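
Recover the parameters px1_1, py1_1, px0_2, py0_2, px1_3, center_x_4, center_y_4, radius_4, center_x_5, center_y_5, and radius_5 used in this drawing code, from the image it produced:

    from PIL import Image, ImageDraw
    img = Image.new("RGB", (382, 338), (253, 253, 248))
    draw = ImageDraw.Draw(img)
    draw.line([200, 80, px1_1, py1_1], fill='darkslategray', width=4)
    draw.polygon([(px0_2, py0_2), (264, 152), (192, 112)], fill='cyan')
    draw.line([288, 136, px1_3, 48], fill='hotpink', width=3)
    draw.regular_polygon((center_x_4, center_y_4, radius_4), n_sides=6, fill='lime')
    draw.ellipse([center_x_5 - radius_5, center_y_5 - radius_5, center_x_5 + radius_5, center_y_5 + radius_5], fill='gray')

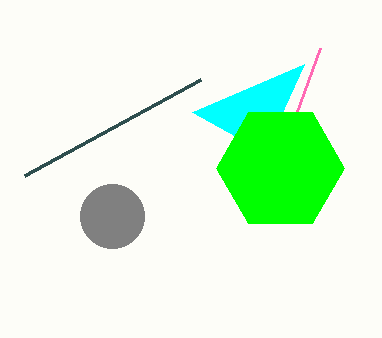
px1_1 = 24, py1_1 = 176, px0_2 = 304, py0_2 = 64, px1_3 = 320, center_x_4 = 280, center_y_4 = 168, radius_4 = 64, center_x_5 = 112, center_y_5 = 216, radius_5 = 32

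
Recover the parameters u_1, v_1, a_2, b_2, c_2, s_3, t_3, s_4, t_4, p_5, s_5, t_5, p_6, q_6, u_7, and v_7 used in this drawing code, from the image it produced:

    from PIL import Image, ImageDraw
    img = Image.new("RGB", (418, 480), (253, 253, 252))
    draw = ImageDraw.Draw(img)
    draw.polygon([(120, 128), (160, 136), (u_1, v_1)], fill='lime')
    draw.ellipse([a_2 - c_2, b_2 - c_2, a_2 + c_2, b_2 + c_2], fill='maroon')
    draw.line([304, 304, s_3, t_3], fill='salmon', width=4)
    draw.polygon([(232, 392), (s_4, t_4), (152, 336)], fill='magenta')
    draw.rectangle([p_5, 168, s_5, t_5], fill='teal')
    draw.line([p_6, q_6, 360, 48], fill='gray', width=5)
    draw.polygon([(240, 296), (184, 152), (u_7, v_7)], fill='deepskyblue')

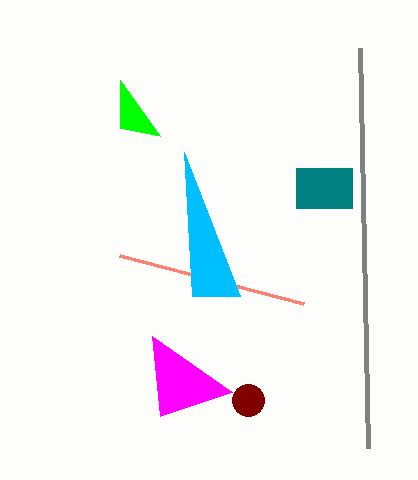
u_1 = 120; v_1 = 80; a_2 = 248; b_2 = 400; c_2 = 16; s_3 = 120; t_3 = 256; s_4 = 160; t_4 = 416; p_5 = 296; s_5 = 352; t_5 = 208; p_6 = 368; q_6 = 448; u_7 = 192; v_7 = 296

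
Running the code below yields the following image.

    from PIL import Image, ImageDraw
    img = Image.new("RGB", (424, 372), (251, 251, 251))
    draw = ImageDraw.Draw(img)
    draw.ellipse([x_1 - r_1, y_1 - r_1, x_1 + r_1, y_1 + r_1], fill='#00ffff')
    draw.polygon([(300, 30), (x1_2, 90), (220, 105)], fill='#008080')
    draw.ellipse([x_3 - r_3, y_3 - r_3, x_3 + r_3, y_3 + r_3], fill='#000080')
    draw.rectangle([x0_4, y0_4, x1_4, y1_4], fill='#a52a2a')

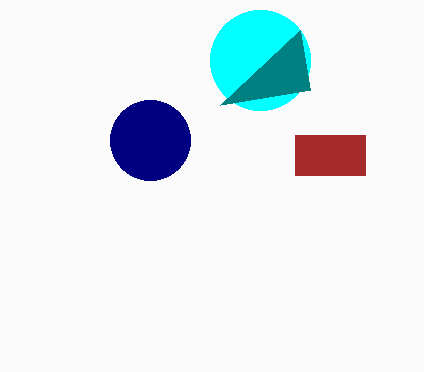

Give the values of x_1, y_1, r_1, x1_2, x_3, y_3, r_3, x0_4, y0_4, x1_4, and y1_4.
x_1 = 260, y_1 = 60, r_1 = 50, x1_2 = 310, x_3 = 150, y_3 = 140, r_3 = 40, x0_4 = 295, y0_4 = 135, x1_4 = 365, y1_4 = 175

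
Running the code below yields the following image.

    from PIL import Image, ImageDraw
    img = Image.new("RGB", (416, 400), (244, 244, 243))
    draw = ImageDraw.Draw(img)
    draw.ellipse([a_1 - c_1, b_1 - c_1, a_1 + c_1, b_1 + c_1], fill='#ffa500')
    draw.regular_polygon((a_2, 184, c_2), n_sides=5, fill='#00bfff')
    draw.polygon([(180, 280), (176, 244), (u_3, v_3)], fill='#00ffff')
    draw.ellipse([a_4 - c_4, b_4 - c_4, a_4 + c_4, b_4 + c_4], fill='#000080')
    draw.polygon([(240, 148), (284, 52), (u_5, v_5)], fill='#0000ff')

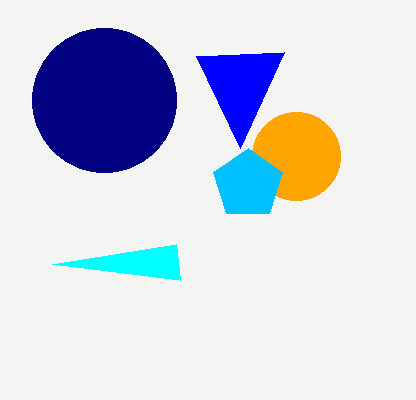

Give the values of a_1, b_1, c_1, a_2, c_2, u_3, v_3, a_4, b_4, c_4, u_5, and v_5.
a_1 = 296, b_1 = 156, c_1 = 44, a_2 = 248, c_2 = 36, u_3 = 52, v_3 = 264, a_4 = 104, b_4 = 100, c_4 = 72, u_5 = 196, v_5 = 56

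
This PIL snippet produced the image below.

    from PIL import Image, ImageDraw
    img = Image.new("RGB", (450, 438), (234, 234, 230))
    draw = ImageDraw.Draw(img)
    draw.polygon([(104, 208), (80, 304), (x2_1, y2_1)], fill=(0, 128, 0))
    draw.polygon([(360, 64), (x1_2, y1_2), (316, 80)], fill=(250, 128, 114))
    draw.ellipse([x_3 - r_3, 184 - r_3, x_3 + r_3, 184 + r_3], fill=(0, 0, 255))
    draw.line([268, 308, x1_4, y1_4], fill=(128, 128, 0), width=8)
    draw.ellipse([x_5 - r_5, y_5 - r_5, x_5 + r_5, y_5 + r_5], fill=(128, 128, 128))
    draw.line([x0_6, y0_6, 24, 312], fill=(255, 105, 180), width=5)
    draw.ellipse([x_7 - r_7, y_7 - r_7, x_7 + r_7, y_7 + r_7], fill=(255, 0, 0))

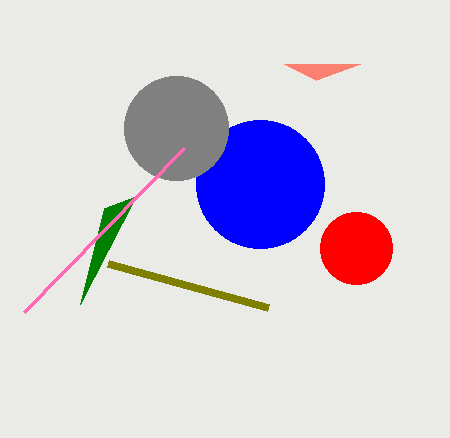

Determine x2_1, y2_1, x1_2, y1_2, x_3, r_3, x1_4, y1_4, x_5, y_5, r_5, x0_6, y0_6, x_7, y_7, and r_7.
x2_1 = 136, y2_1 = 196, x1_2 = 284, y1_2 = 64, x_3 = 260, r_3 = 64, x1_4 = 108, y1_4 = 264, x_5 = 176, y_5 = 128, r_5 = 52, x0_6 = 184, y0_6 = 148, x_7 = 356, y_7 = 248, r_7 = 36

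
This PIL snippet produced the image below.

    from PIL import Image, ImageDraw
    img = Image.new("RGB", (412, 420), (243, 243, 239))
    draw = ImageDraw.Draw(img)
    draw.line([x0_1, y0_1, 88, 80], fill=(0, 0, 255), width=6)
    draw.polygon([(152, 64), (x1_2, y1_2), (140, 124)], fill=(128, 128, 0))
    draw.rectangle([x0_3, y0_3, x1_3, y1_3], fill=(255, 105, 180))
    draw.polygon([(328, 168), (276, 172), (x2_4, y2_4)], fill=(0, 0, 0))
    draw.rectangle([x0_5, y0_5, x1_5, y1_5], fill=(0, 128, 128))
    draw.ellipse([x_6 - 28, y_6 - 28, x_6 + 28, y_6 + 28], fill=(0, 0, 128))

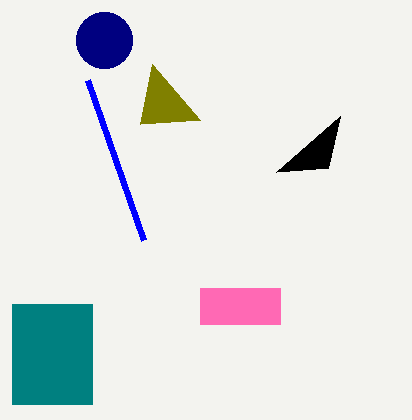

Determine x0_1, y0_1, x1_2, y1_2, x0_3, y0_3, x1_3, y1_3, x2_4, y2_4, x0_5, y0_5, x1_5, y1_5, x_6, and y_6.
x0_1 = 144; y0_1 = 240; x1_2 = 200; y1_2 = 120; x0_3 = 200; y0_3 = 288; x1_3 = 280; y1_3 = 324; x2_4 = 340; y2_4 = 116; x0_5 = 12; y0_5 = 304; x1_5 = 92; y1_5 = 404; x_6 = 104; y_6 = 40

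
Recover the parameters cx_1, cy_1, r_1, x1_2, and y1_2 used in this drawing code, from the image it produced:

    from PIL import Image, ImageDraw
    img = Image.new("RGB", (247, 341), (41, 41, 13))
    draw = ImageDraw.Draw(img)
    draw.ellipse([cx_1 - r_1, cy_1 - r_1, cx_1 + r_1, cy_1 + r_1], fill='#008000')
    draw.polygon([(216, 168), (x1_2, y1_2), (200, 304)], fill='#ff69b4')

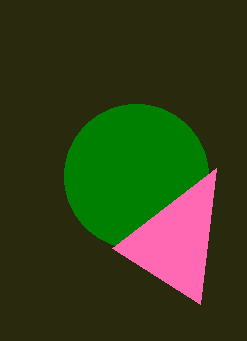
cx_1 = 136
cy_1 = 176
r_1 = 72
x1_2 = 112
y1_2 = 248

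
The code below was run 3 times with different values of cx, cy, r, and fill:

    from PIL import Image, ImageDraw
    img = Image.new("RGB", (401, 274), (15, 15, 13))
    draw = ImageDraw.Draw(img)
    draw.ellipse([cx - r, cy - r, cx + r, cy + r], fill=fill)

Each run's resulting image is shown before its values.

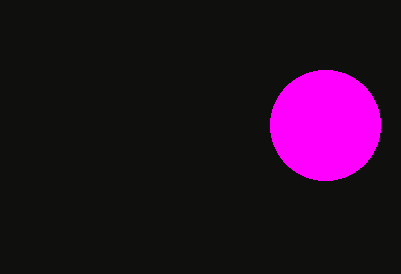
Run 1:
cx = 325
cy = 125
r = 55
fill = 'magenta'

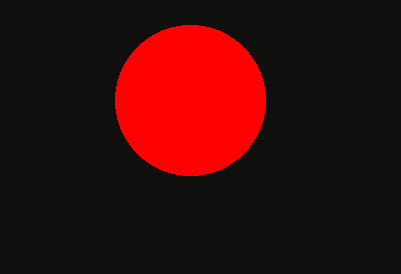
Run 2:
cx = 190, cy = 100, r = 75, fill = 'red'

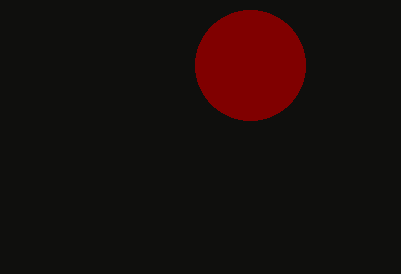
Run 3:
cx = 250; cy = 65; r = 55; fill = 'maroon'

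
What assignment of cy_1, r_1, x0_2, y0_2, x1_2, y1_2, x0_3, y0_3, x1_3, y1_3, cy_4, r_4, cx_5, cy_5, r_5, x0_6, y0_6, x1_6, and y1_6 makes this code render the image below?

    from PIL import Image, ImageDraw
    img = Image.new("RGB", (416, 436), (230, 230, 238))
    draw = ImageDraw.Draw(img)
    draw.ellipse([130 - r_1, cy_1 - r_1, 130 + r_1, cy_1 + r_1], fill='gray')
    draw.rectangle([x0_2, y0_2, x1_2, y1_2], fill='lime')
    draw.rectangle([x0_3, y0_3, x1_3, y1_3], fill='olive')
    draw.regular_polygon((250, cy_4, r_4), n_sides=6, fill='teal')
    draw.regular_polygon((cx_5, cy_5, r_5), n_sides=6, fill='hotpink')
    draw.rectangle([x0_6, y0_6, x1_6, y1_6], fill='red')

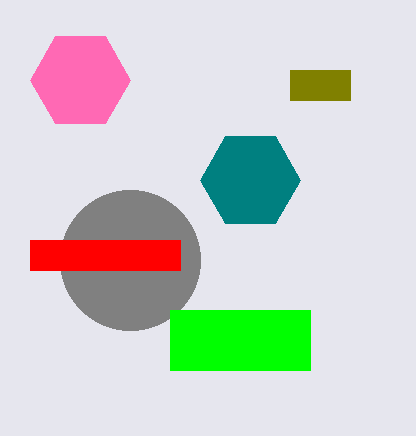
cy_1 = 260, r_1 = 70, x0_2 = 170, y0_2 = 310, x1_2 = 310, y1_2 = 370, x0_3 = 290, y0_3 = 70, x1_3 = 350, y1_3 = 100, cy_4 = 180, r_4 = 50, cx_5 = 80, cy_5 = 80, r_5 = 50, x0_6 = 30, y0_6 = 240, x1_6 = 180, y1_6 = 270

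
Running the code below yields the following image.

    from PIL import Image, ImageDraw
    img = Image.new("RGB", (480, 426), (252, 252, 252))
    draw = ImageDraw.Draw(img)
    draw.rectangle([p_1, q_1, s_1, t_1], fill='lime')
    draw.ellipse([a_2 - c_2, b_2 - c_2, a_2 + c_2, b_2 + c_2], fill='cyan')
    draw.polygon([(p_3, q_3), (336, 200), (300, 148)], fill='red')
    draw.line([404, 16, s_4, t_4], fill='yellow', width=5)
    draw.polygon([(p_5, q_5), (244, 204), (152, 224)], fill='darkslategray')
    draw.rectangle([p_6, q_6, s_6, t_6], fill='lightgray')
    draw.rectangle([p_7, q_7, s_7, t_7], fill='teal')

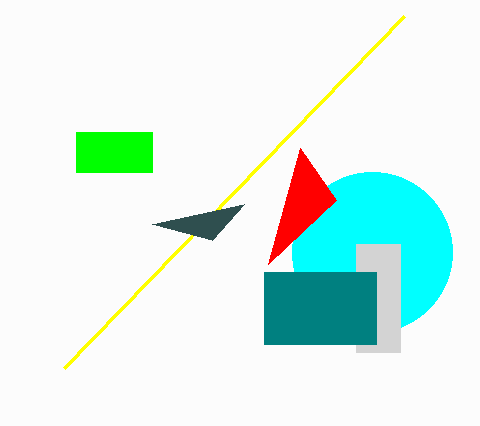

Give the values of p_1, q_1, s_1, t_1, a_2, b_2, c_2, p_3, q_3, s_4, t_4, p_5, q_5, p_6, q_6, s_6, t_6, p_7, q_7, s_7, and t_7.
p_1 = 76; q_1 = 132; s_1 = 152; t_1 = 172; a_2 = 372; b_2 = 252; c_2 = 80; p_3 = 268; q_3 = 264; s_4 = 64; t_4 = 368; p_5 = 212; q_5 = 240; p_6 = 356; q_6 = 244; s_6 = 400; t_6 = 352; p_7 = 264; q_7 = 272; s_7 = 376; t_7 = 344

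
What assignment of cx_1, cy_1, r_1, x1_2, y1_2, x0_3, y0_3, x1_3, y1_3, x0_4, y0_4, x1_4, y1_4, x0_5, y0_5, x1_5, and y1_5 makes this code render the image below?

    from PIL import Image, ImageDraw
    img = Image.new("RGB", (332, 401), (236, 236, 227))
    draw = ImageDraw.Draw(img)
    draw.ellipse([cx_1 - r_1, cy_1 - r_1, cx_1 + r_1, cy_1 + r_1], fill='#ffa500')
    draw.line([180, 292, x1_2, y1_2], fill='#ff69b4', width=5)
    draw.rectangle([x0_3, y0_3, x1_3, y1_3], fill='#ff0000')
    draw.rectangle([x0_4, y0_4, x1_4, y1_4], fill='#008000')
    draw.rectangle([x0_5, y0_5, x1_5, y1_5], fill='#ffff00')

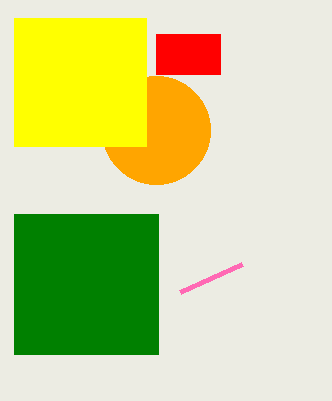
cx_1 = 156; cy_1 = 130; r_1 = 54; x1_2 = 242; y1_2 = 264; x0_3 = 156; y0_3 = 34; x1_3 = 220; y1_3 = 74; x0_4 = 14; y0_4 = 214; x1_4 = 158; y1_4 = 354; x0_5 = 14; y0_5 = 18; x1_5 = 146; y1_5 = 146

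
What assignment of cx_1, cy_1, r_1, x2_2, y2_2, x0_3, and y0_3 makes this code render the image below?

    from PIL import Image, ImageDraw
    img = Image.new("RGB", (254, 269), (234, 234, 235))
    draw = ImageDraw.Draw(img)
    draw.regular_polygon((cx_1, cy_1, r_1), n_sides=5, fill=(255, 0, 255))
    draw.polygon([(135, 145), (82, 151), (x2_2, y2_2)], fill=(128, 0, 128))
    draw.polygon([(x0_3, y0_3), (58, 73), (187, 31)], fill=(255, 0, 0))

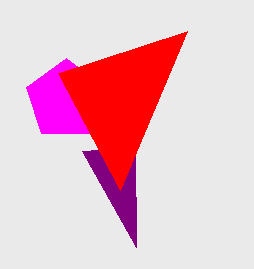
cx_1 = 66
cy_1 = 100
r_1 = 42
x2_2 = 136
y2_2 = 247
x0_3 = 120
y0_3 = 190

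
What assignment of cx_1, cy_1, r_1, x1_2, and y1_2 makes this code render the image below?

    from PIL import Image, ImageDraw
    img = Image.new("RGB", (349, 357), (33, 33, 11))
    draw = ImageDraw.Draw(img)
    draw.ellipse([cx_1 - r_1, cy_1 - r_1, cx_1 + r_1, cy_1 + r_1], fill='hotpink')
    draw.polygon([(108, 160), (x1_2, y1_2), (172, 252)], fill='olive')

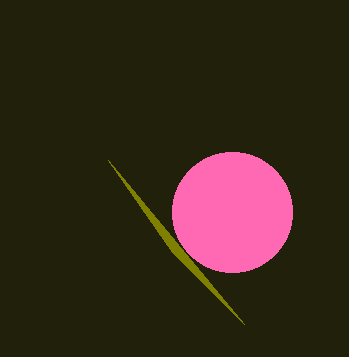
cx_1 = 232
cy_1 = 212
r_1 = 60
x1_2 = 244
y1_2 = 324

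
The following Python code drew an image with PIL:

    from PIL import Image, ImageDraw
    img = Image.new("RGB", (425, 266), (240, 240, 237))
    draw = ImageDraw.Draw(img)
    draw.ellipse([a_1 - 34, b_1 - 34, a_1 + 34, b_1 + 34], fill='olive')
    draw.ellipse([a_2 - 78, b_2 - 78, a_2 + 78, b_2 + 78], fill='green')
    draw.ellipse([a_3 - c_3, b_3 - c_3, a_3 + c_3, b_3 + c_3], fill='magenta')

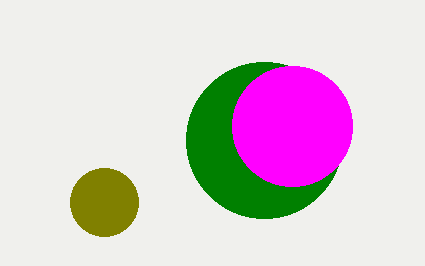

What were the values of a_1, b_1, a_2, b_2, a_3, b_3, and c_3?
a_1 = 104; b_1 = 202; a_2 = 264; b_2 = 140; a_3 = 292; b_3 = 126; c_3 = 60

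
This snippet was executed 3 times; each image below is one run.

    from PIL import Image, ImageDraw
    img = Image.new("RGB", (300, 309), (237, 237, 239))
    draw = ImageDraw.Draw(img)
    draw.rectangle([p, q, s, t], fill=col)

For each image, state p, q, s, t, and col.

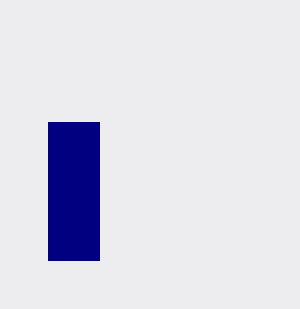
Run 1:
p = 48; q = 122; s = 99; t = 260; col = 'navy'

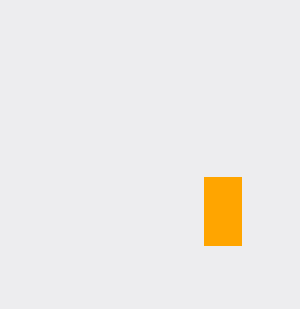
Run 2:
p = 204, q = 177, s = 241, t = 245, col = 'orange'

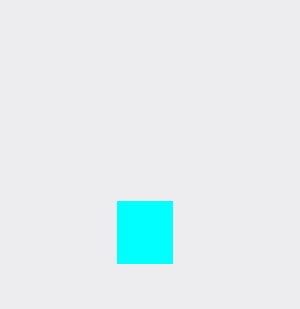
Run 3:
p = 117
q = 201
s = 172
t = 263
col = 'cyan'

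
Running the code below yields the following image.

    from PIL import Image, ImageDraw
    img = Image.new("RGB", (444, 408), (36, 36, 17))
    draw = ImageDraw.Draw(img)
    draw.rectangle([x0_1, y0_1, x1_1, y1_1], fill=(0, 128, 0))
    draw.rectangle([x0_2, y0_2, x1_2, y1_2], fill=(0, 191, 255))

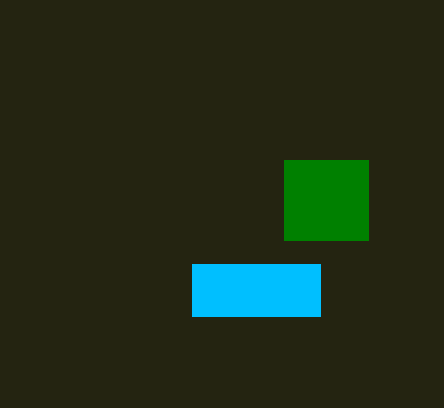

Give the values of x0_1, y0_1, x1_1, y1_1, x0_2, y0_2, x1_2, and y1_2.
x0_1 = 284, y0_1 = 160, x1_1 = 368, y1_1 = 240, x0_2 = 192, y0_2 = 264, x1_2 = 320, y1_2 = 316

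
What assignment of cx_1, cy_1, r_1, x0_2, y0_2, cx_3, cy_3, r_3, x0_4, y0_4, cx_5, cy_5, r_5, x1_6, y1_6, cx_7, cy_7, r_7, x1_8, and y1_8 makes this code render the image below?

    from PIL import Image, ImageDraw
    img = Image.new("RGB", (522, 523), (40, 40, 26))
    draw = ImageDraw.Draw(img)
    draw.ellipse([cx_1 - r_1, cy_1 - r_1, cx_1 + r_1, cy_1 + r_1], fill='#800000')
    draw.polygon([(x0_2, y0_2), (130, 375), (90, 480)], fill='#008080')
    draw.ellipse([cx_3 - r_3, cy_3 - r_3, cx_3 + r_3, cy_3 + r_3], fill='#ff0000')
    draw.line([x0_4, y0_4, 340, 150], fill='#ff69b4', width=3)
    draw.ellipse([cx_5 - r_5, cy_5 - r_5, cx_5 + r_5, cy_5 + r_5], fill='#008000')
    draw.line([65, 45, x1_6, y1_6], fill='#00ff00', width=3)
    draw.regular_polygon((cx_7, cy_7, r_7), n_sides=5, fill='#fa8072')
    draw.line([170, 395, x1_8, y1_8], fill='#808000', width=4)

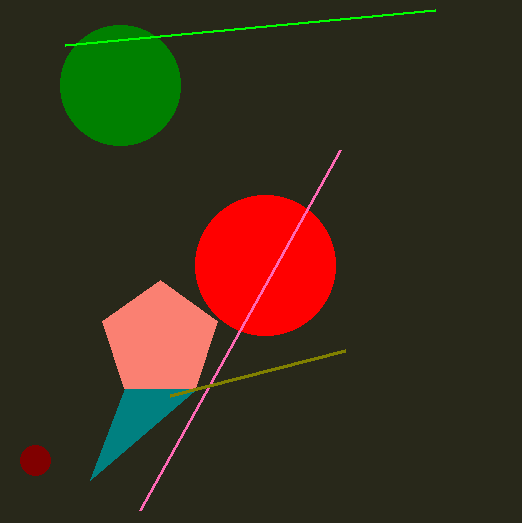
cx_1 = 35; cy_1 = 460; r_1 = 15; x0_2 = 195; y0_2 = 390; cx_3 = 265; cy_3 = 265; r_3 = 70; x0_4 = 140; y0_4 = 510; cx_5 = 120; cy_5 = 85; r_5 = 60; x1_6 = 435; y1_6 = 10; cx_7 = 160; cy_7 = 340; r_7 = 60; x1_8 = 345; y1_8 = 350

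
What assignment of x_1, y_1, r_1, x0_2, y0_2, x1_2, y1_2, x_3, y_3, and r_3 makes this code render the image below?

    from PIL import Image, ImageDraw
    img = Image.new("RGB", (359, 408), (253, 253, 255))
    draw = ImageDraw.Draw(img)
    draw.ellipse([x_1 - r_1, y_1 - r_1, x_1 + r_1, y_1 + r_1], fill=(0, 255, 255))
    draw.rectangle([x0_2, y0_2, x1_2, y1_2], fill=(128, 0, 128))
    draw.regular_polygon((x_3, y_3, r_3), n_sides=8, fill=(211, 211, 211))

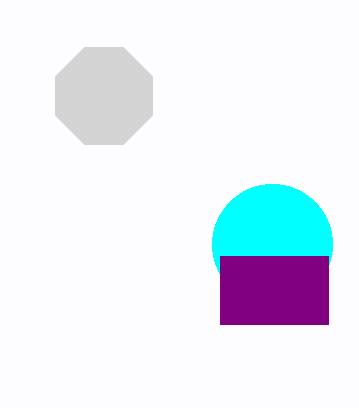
x_1 = 272, y_1 = 244, r_1 = 60, x0_2 = 220, y0_2 = 256, x1_2 = 328, y1_2 = 324, x_3 = 104, y_3 = 96, r_3 = 52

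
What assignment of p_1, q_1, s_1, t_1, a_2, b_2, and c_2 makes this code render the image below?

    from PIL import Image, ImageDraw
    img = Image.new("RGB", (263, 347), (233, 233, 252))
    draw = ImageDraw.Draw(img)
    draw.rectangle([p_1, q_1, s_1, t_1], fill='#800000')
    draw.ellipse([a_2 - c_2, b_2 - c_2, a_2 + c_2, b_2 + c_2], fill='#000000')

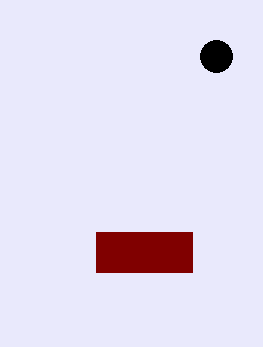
p_1 = 96
q_1 = 232
s_1 = 192
t_1 = 272
a_2 = 216
b_2 = 56
c_2 = 16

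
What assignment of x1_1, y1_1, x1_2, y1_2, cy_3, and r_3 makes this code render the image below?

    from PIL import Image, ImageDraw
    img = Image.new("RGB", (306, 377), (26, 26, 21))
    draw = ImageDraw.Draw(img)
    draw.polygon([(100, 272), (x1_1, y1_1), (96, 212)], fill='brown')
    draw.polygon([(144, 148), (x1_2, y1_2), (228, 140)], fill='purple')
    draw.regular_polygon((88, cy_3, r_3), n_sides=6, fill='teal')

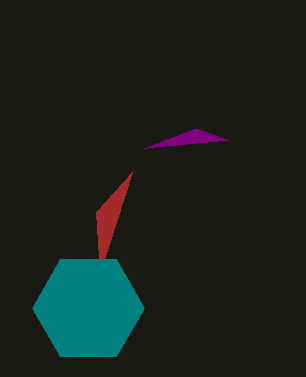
x1_1 = 132; y1_1 = 172; x1_2 = 196; y1_2 = 128; cy_3 = 308; r_3 = 56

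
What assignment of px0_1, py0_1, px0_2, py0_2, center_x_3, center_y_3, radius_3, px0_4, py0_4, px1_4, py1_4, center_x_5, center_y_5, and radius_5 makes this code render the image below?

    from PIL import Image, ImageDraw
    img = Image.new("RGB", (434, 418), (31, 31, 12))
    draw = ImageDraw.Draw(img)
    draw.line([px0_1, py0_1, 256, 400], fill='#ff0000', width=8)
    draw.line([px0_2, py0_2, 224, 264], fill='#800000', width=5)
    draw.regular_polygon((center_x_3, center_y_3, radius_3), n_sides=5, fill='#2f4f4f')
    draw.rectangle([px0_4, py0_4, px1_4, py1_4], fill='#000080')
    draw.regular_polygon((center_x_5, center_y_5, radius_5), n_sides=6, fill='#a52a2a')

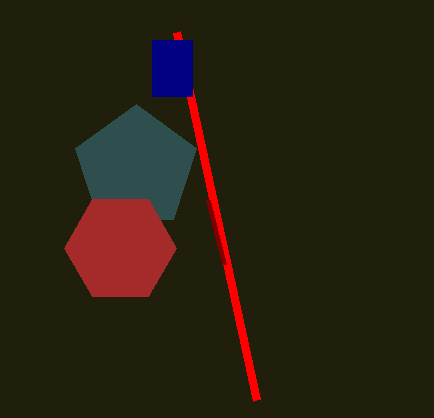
px0_1 = 176; py0_1 = 32; px0_2 = 208; py0_2 = 200; center_x_3 = 136; center_y_3 = 168; radius_3 = 64; px0_4 = 152; py0_4 = 40; px1_4 = 192; py1_4 = 96; center_x_5 = 120; center_y_5 = 248; radius_5 = 56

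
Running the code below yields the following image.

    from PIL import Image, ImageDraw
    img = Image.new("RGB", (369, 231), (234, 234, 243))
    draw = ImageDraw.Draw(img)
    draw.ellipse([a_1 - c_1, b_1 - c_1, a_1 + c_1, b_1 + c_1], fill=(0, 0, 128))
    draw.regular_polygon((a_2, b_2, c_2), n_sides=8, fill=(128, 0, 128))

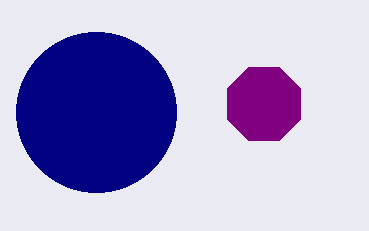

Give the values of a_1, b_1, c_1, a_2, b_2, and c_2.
a_1 = 96; b_1 = 112; c_1 = 80; a_2 = 264; b_2 = 104; c_2 = 40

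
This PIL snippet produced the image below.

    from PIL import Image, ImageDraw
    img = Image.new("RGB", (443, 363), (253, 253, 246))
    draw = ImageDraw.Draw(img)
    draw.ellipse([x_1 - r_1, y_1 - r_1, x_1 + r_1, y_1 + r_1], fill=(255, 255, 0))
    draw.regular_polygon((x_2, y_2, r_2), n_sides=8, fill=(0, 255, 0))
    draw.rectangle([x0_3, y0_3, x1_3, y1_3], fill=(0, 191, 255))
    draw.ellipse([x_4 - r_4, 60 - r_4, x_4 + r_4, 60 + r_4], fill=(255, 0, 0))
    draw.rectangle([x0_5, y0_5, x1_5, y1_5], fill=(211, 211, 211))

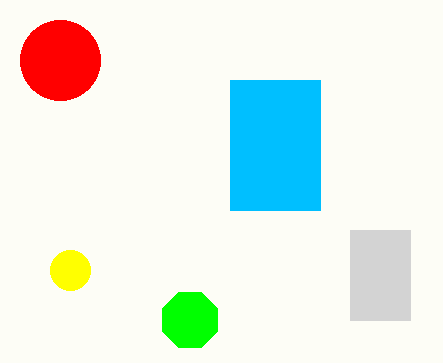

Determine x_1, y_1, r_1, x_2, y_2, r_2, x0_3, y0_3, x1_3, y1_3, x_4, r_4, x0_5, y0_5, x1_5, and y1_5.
x_1 = 70
y_1 = 270
r_1 = 20
x_2 = 190
y_2 = 320
r_2 = 30
x0_3 = 230
y0_3 = 80
x1_3 = 320
y1_3 = 210
x_4 = 60
r_4 = 40
x0_5 = 350
y0_5 = 230
x1_5 = 410
y1_5 = 320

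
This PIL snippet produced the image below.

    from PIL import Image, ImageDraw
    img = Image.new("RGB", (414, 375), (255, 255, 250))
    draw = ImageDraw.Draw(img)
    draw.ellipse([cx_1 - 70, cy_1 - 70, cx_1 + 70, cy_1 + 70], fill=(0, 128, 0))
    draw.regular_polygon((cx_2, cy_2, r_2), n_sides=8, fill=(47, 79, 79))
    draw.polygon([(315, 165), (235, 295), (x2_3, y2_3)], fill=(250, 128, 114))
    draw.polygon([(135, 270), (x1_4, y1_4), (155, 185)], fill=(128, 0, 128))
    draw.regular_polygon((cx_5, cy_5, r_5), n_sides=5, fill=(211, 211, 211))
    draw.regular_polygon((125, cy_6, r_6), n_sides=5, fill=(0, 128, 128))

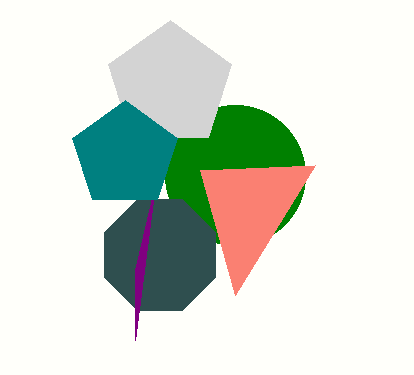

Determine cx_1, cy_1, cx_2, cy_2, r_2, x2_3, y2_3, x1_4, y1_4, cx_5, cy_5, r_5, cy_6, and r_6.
cx_1 = 235; cy_1 = 175; cx_2 = 160; cy_2 = 255; r_2 = 60; x2_3 = 200; y2_3 = 170; x1_4 = 135; y1_4 = 340; cx_5 = 170; cy_5 = 85; r_5 = 65; cy_6 = 155; r_6 = 55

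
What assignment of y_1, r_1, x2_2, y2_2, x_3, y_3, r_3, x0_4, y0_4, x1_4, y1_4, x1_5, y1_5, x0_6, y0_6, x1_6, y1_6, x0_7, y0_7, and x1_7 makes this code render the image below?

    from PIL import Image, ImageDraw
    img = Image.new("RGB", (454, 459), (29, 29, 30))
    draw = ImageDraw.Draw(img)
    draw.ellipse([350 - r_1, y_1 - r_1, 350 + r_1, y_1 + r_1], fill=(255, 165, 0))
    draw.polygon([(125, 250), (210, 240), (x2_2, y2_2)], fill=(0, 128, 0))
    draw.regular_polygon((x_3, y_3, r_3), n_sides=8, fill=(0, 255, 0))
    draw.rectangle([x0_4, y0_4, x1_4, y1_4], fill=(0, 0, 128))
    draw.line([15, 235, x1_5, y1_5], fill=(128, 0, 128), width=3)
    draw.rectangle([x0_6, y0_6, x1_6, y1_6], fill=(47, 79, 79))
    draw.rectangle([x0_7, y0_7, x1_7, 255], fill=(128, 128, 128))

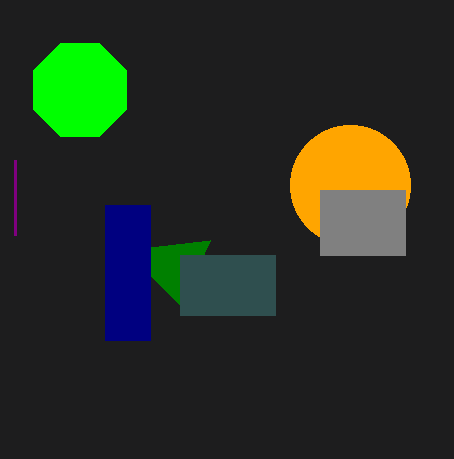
y_1 = 185
r_1 = 60
x2_2 = 180
y2_2 = 305
x_3 = 80
y_3 = 90
r_3 = 50
x0_4 = 105
y0_4 = 205
x1_4 = 150
y1_4 = 340
x1_5 = 15
y1_5 = 160
x0_6 = 180
y0_6 = 255
x1_6 = 275
y1_6 = 315
x0_7 = 320
y0_7 = 190
x1_7 = 405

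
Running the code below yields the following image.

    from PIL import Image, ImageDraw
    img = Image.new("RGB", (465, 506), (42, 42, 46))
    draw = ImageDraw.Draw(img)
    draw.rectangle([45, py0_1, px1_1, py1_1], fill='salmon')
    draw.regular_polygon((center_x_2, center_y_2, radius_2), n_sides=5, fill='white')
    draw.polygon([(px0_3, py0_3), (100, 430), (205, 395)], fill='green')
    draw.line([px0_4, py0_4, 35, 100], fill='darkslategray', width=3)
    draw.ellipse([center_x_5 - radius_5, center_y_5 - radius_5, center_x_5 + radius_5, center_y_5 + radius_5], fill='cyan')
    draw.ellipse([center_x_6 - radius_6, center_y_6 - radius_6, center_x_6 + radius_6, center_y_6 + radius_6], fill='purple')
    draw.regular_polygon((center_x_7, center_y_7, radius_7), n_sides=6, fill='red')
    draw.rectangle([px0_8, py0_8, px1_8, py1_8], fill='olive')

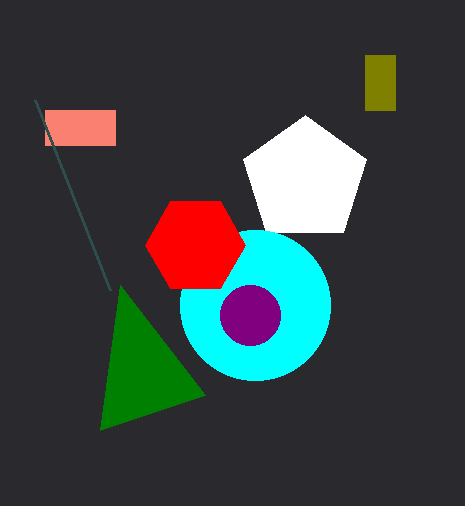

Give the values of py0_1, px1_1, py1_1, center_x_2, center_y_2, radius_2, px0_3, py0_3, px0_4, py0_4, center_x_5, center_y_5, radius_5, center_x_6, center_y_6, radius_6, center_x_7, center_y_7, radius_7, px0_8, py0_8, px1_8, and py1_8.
py0_1 = 110, px1_1 = 115, py1_1 = 145, center_x_2 = 305, center_y_2 = 180, radius_2 = 65, px0_3 = 120, py0_3 = 285, px0_4 = 110, py0_4 = 290, center_x_5 = 255, center_y_5 = 305, radius_5 = 75, center_x_6 = 250, center_y_6 = 315, radius_6 = 30, center_x_7 = 195, center_y_7 = 245, radius_7 = 50, px0_8 = 365, py0_8 = 55, px1_8 = 395, py1_8 = 110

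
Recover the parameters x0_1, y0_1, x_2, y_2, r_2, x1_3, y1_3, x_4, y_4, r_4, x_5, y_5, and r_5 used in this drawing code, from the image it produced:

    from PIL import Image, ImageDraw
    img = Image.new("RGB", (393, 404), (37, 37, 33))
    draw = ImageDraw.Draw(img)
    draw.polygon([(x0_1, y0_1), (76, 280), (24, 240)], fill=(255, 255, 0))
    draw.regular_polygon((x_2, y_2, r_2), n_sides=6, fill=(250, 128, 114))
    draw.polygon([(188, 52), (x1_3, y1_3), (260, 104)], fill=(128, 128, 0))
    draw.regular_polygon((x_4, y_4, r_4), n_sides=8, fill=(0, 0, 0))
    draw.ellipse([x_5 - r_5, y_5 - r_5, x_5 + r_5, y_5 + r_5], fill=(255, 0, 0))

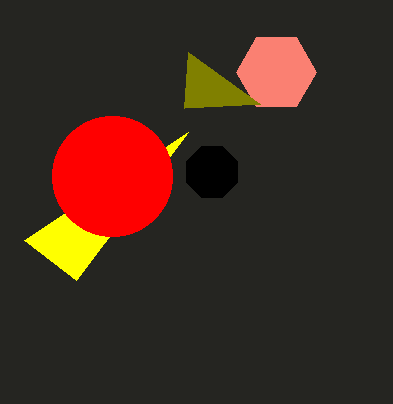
x0_1 = 188, y0_1 = 132, x_2 = 276, y_2 = 72, r_2 = 40, x1_3 = 184, y1_3 = 108, x_4 = 212, y_4 = 172, r_4 = 28, x_5 = 112, y_5 = 176, r_5 = 60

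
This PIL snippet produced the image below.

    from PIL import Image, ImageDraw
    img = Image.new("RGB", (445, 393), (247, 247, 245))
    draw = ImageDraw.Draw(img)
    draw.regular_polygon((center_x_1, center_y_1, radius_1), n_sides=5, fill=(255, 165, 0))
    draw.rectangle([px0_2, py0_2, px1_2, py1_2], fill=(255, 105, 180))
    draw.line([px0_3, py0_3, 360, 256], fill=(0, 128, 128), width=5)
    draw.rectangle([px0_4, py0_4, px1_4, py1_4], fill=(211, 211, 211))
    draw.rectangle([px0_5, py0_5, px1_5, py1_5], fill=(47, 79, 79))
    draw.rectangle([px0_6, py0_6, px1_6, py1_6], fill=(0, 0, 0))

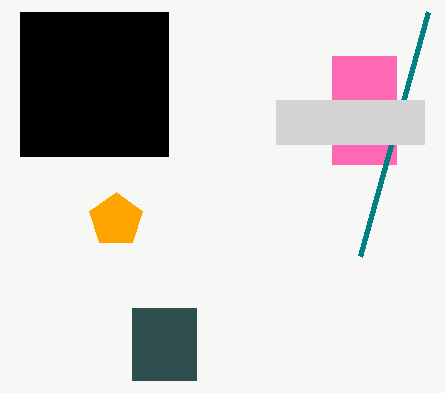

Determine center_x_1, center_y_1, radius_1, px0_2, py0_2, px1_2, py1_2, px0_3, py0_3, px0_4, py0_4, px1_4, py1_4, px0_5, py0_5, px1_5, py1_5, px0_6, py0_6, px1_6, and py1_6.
center_x_1 = 116
center_y_1 = 220
radius_1 = 28
px0_2 = 332
py0_2 = 56
px1_2 = 396
py1_2 = 164
px0_3 = 428
py0_3 = 12
px0_4 = 276
py0_4 = 100
px1_4 = 424
py1_4 = 144
px0_5 = 132
py0_5 = 308
px1_5 = 196
py1_5 = 380
px0_6 = 20
py0_6 = 12
px1_6 = 168
py1_6 = 156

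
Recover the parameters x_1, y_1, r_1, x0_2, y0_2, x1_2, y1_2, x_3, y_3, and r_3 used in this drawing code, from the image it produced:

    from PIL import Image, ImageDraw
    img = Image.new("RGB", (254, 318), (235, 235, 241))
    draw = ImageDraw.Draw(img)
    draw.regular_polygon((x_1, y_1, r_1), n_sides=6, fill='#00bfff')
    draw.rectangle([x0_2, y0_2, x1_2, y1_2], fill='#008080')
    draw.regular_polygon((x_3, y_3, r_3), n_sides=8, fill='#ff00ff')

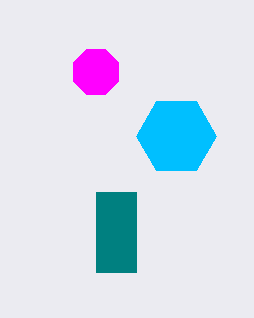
x_1 = 176, y_1 = 136, r_1 = 40, x0_2 = 96, y0_2 = 192, x1_2 = 136, y1_2 = 272, x_3 = 96, y_3 = 72, r_3 = 24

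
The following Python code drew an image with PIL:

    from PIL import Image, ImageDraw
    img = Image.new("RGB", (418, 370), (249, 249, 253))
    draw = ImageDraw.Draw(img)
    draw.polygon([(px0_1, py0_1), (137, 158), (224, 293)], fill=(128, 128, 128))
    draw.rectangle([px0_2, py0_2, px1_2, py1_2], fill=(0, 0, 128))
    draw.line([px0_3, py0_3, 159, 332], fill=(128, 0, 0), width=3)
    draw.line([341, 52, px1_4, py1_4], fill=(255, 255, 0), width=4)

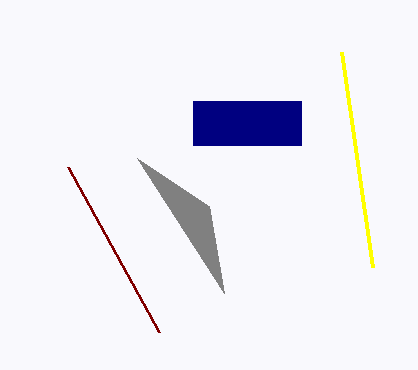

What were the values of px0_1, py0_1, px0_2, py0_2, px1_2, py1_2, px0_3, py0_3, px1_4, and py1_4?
px0_1 = 209, py0_1 = 206, px0_2 = 193, py0_2 = 101, px1_2 = 301, py1_2 = 145, px0_3 = 68, py0_3 = 167, px1_4 = 372, py1_4 = 267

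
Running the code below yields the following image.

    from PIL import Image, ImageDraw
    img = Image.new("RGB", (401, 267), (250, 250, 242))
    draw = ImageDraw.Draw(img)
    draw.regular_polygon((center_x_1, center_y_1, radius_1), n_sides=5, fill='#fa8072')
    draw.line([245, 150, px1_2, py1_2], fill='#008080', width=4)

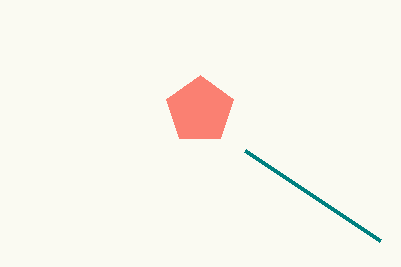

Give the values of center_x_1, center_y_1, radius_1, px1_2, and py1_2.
center_x_1 = 200; center_y_1 = 110; radius_1 = 35; px1_2 = 380; py1_2 = 240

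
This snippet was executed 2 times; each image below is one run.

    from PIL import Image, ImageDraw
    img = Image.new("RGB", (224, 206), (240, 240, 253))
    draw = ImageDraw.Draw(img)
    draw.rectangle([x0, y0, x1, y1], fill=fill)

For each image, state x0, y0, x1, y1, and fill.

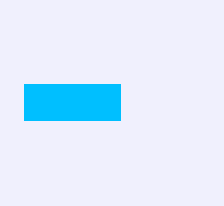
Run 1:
x0 = 24, y0 = 84, x1 = 120, y1 = 120, fill = 'deepskyblue'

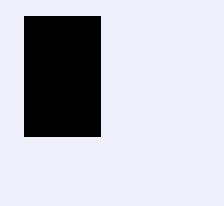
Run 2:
x0 = 24
y0 = 16
x1 = 100
y1 = 136
fill = 'black'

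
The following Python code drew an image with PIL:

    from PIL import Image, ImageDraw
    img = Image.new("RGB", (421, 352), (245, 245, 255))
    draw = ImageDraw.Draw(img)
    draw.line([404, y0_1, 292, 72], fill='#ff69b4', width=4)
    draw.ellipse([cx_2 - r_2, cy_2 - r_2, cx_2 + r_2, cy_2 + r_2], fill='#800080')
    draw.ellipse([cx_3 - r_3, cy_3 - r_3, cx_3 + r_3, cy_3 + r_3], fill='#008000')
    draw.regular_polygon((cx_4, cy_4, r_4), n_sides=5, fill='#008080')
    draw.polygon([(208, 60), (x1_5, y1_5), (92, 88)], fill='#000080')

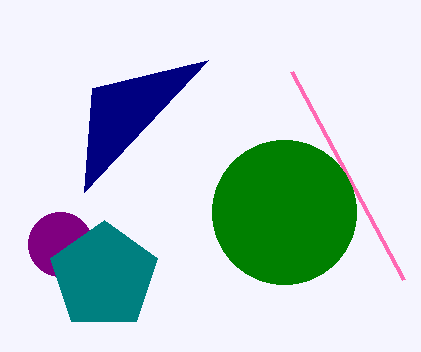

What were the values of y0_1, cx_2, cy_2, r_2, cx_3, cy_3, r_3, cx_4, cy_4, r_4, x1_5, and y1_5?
y0_1 = 280; cx_2 = 60; cy_2 = 244; r_2 = 32; cx_3 = 284; cy_3 = 212; r_3 = 72; cx_4 = 104; cy_4 = 276; r_4 = 56; x1_5 = 84; y1_5 = 192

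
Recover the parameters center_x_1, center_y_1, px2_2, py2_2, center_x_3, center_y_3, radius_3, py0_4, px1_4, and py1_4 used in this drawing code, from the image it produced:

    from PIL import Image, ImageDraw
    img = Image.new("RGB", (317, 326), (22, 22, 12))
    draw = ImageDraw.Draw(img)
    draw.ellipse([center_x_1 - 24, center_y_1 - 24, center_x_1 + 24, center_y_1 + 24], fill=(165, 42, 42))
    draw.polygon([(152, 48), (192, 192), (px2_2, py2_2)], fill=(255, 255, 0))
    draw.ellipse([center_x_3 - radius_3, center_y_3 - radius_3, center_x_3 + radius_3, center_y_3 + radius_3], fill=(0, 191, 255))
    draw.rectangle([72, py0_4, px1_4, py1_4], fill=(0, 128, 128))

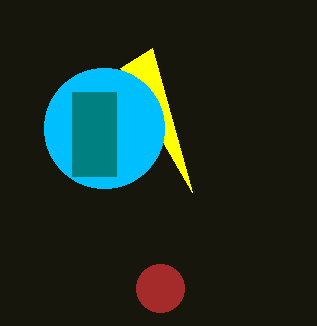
center_x_1 = 160; center_y_1 = 288; px2_2 = 120; py2_2 = 68; center_x_3 = 104; center_y_3 = 128; radius_3 = 60; py0_4 = 92; px1_4 = 116; py1_4 = 176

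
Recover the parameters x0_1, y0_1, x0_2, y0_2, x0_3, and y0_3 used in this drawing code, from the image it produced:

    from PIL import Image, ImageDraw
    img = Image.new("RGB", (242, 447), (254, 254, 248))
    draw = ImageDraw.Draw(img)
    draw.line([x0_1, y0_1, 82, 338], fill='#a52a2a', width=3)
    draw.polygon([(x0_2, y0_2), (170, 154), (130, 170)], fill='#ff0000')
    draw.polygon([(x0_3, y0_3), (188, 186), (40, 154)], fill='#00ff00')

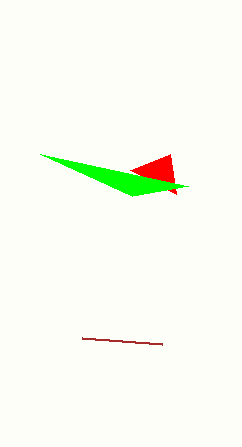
x0_1 = 162; y0_1 = 344; x0_2 = 176; y0_2 = 194; x0_3 = 132; y0_3 = 196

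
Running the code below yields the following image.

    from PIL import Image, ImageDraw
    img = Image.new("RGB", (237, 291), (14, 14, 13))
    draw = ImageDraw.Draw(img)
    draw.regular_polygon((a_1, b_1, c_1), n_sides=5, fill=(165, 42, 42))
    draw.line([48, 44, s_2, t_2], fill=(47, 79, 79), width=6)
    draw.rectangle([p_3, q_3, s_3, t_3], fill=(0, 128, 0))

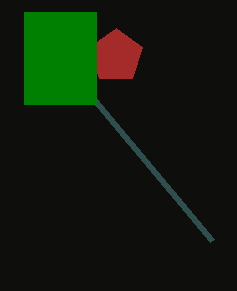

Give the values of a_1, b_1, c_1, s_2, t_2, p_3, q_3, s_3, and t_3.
a_1 = 116, b_1 = 56, c_1 = 28, s_2 = 212, t_2 = 240, p_3 = 24, q_3 = 12, s_3 = 96, t_3 = 104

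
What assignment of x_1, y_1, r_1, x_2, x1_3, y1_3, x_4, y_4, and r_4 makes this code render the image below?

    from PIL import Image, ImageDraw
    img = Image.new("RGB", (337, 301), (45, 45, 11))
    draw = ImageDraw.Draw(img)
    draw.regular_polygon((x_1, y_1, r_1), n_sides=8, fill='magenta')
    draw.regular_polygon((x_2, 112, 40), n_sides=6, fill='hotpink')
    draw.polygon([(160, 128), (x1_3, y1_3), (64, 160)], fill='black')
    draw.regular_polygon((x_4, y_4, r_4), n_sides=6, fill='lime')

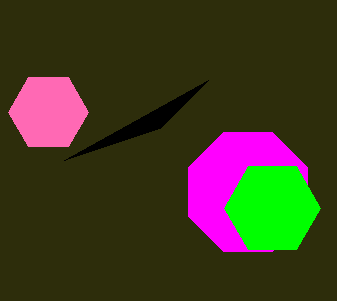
x_1 = 248, y_1 = 192, r_1 = 64, x_2 = 48, x1_3 = 208, y1_3 = 80, x_4 = 272, y_4 = 208, r_4 = 48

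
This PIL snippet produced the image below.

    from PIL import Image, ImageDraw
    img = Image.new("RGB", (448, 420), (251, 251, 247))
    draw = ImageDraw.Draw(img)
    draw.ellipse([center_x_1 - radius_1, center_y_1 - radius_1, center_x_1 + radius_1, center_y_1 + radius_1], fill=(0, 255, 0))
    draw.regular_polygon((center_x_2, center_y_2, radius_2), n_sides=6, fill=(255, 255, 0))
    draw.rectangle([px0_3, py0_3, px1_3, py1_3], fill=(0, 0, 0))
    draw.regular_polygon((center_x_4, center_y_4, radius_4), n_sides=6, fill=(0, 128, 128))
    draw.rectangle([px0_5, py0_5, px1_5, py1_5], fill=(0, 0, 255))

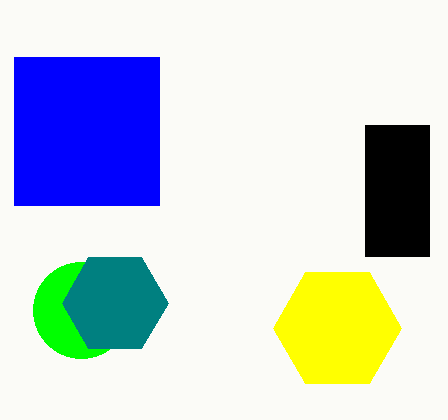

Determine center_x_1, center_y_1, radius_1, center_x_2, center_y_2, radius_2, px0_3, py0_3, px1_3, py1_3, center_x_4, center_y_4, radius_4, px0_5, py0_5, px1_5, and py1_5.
center_x_1 = 81, center_y_1 = 310, radius_1 = 48, center_x_2 = 337, center_y_2 = 328, radius_2 = 64, px0_3 = 365, py0_3 = 125, px1_3 = 429, py1_3 = 256, center_x_4 = 115, center_y_4 = 303, radius_4 = 53, px0_5 = 14, py0_5 = 57, px1_5 = 159, py1_5 = 205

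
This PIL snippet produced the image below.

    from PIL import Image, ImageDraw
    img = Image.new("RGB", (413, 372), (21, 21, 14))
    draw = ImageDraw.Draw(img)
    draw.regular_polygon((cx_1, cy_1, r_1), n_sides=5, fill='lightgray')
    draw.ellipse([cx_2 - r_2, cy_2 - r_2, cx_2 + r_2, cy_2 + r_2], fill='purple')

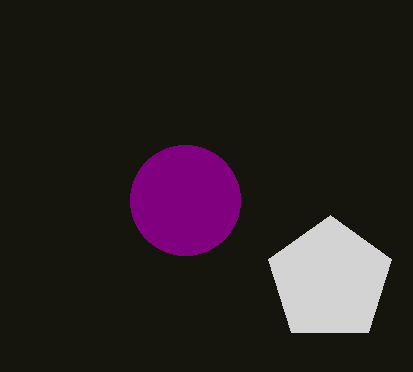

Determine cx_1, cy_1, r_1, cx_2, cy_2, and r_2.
cx_1 = 330, cy_1 = 280, r_1 = 65, cx_2 = 185, cy_2 = 200, r_2 = 55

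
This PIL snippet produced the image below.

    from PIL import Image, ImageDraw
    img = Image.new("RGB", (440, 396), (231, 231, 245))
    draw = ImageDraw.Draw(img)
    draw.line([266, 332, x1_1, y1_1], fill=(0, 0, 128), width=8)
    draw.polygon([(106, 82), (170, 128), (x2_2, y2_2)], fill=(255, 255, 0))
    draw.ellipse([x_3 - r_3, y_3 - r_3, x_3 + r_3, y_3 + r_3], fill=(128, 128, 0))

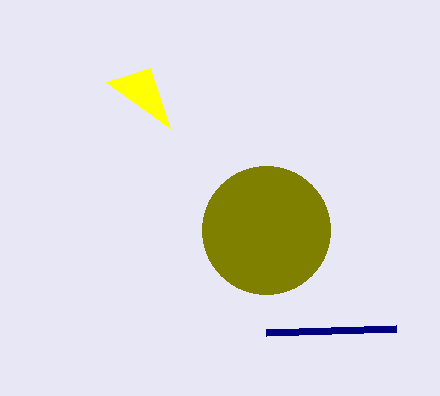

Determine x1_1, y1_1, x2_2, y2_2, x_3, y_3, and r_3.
x1_1 = 396; y1_1 = 328; x2_2 = 150; y2_2 = 68; x_3 = 266; y_3 = 230; r_3 = 64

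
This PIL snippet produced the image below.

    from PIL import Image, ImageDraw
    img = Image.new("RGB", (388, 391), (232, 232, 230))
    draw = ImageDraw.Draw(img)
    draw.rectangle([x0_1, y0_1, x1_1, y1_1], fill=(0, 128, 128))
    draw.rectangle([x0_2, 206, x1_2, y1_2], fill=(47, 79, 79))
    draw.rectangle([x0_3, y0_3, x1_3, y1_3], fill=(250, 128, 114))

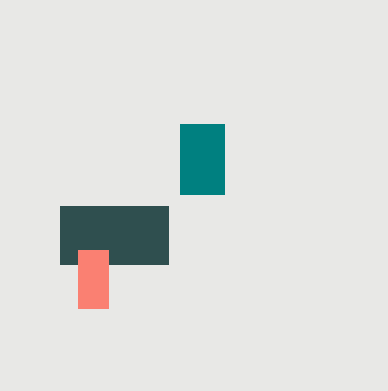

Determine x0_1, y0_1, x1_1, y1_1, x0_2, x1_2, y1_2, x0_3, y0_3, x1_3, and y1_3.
x0_1 = 180, y0_1 = 124, x1_1 = 224, y1_1 = 194, x0_2 = 60, x1_2 = 168, y1_2 = 264, x0_3 = 78, y0_3 = 250, x1_3 = 108, y1_3 = 308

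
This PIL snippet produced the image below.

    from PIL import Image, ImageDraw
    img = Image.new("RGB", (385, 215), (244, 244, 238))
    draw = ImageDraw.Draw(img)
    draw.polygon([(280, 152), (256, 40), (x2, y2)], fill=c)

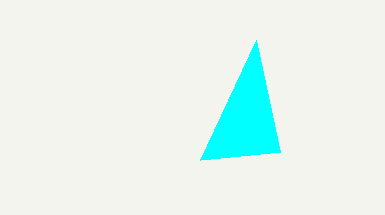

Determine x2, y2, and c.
x2 = 200; y2 = 160; c = 'cyan'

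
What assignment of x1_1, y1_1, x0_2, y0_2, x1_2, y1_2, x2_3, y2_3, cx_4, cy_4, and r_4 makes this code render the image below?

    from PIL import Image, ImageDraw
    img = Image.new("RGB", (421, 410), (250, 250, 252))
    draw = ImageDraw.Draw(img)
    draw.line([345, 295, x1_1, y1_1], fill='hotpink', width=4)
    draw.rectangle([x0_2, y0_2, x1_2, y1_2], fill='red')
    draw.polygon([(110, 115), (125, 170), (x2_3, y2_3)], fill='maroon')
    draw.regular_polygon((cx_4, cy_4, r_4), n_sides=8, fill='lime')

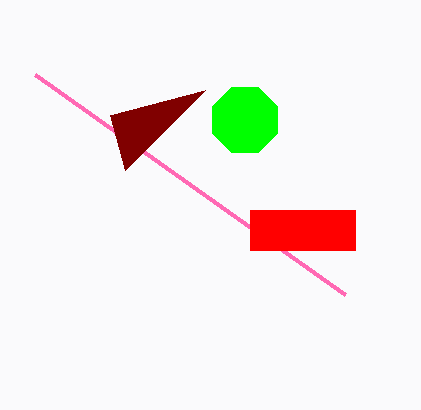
x1_1 = 35, y1_1 = 75, x0_2 = 250, y0_2 = 210, x1_2 = 355, y1_2 = 250, x2_3 = 205, y2_3 = 90, cx_4 = 245, cy_4 = 120, r_4 = 35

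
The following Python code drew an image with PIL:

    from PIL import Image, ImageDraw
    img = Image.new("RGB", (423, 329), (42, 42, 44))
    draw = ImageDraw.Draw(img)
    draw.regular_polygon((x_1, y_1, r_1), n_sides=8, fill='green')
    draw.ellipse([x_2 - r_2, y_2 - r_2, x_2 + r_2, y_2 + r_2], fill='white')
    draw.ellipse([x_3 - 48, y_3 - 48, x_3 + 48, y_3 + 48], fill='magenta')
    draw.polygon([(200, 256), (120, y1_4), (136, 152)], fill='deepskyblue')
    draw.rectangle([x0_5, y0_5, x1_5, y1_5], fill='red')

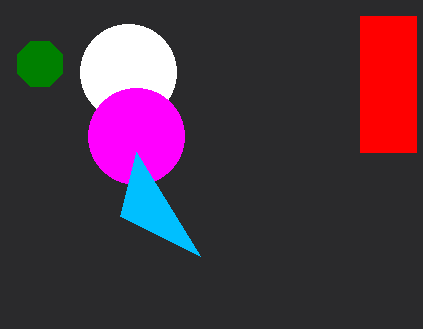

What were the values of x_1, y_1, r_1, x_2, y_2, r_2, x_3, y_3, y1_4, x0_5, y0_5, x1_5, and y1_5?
x_1 = 40
y_1 = 64
r_1 = 24
x_2 = 128
y_2 = 72
r_2 = 48
x_3 = 136
y_3 = 136
y1_4 = 216
x0_5 = 360
y0_5 = 16
x1_5 = 416
y1_5 = 152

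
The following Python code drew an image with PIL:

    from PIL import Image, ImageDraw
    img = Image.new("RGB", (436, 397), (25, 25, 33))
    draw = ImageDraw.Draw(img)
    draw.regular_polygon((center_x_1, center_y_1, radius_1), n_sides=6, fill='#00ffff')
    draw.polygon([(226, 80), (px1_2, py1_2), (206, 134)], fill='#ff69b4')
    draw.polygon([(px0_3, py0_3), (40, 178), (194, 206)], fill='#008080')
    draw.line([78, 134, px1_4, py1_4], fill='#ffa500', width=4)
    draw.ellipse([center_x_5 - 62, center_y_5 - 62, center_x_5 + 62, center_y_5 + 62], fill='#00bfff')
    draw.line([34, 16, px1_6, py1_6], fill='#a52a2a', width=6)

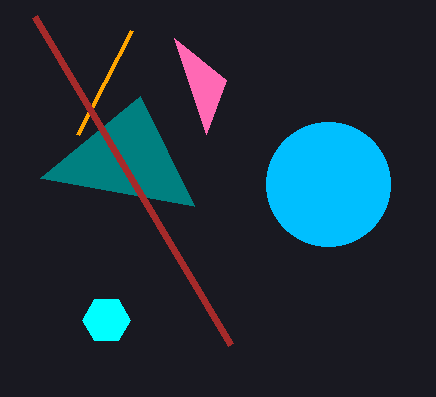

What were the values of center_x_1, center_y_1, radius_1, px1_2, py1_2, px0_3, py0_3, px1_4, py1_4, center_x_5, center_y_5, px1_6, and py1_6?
center_x_1 = 106
center_y_1 = 320
radius_1 = 24
px1_2 = 174
py1_2 = 38
px0_3 = 140
py0_3 = 96
px1_4 = 132
py1_4 = 30
center_x_5 = 328
center_y_5 = 184
px1_6 = 230
py1_6 = 344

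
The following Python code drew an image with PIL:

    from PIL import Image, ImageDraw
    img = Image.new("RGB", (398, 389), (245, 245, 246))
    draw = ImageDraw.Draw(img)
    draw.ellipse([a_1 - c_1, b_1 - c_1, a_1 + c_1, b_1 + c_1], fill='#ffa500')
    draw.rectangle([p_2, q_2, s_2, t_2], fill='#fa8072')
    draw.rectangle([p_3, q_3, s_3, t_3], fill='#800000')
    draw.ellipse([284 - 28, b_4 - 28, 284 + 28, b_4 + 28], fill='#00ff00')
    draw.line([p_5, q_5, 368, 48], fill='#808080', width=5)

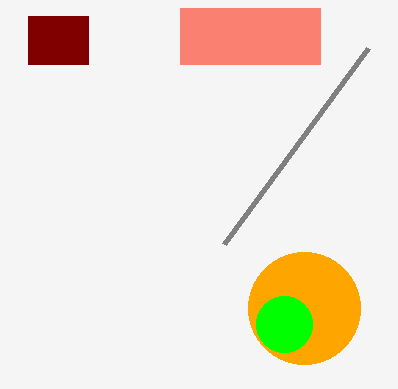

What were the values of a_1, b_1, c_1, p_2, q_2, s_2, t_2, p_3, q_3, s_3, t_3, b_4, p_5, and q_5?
a_1 = 304
b_1 = 308
c_1 = 56
p_2 = 180
q_2 = 8
s_2 = 320
t_2 = 64
p_3 = 28
q_3 = 16
s_3 = 88
t_3 = 64
b_4 = 324
p_5 = 224
q_5 = 244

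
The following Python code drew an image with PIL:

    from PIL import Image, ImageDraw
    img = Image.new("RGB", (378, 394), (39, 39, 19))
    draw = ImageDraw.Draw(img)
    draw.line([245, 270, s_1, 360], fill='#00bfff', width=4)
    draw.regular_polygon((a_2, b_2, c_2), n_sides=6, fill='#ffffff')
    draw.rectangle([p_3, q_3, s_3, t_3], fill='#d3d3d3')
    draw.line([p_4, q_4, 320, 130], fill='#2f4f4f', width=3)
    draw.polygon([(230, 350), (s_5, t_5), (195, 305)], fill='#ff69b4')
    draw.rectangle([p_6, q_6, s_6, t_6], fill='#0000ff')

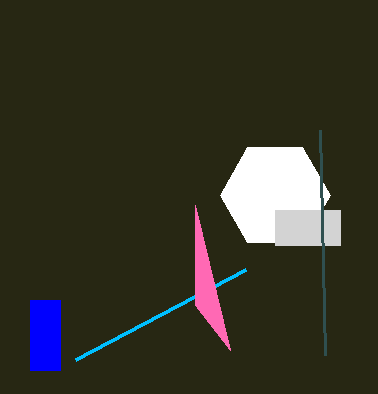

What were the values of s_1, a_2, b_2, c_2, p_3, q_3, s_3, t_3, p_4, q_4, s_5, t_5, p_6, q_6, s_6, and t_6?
s_1 = 75, a_2 = 275, b_2 = 195, c_2 = 55, p_3 = 275, q_3 = 210, s_3 = 340, t_3 = 245, p_4 = 325, q_4 = 355, s_5 = 195, t_5 = 205, p_6 = 30, q_6 = 300, s_6 = 60, t_6 = 370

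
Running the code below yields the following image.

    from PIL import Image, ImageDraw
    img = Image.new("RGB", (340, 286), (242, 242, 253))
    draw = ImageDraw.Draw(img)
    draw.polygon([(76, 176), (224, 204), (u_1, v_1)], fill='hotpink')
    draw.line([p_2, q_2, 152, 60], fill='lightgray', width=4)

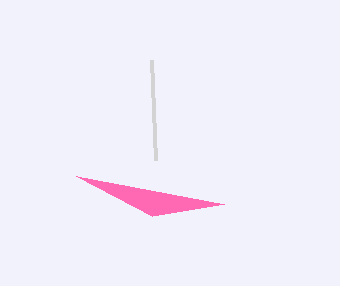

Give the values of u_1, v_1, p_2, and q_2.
u_1 = 152, v_1 = 216, p_2 = 156, q_2 = 160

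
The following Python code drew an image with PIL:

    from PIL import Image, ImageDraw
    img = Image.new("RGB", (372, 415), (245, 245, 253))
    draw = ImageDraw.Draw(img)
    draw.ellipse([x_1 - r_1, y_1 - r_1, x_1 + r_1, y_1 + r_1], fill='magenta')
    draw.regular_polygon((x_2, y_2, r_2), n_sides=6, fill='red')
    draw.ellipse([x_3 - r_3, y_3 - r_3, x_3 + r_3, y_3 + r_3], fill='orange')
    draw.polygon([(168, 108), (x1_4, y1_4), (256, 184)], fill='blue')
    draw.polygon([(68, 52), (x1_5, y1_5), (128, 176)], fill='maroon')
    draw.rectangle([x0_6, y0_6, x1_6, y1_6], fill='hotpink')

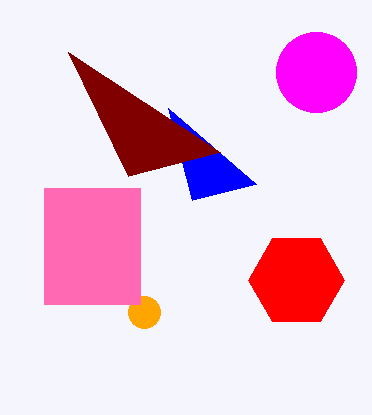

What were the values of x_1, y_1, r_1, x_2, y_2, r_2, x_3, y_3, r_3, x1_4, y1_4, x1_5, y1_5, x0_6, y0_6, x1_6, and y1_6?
x_1 = 316, y_1 = 72, r_1 = 40, x_2 = 296, y_2 = 280, r_2 = 48, x_3 = 144, y_3 = 312, r_3 = 16, x1_4 = 192, y1_4 = 200, x1_5 = 220, y1_5 = 152, x0_6 = 44, y0_6 = 188, x1_6 = 140, y1_6 = 304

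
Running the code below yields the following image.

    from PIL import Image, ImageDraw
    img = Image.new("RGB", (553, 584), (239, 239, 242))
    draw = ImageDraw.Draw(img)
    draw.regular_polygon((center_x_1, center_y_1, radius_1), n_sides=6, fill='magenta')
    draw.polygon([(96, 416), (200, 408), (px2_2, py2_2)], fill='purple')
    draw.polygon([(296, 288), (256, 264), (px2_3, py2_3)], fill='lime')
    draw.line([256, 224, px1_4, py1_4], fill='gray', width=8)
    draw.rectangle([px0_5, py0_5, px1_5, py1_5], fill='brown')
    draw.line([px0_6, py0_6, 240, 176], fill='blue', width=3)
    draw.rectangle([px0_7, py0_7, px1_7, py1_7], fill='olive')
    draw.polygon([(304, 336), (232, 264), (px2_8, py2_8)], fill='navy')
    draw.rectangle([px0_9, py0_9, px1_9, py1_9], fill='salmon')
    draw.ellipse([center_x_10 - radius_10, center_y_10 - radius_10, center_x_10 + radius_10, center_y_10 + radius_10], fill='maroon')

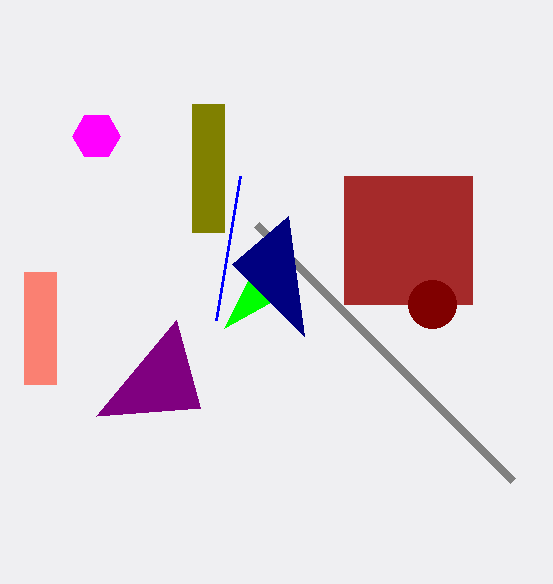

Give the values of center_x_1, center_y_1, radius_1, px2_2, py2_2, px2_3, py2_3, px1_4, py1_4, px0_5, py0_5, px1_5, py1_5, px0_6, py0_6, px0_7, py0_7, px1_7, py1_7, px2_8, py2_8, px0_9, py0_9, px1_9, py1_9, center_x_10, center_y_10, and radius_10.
center_x_1 = 96
center_y_1 = 136
radius_1 = 24
px2_2 = 176
py2_2 = 320
px2_3 = 224
py2_3 = 328
px1_4 = 512
py1_4 = 480
px0_5 = 344
py0_5 = 176
px1_5 = 472
py1_5 = 304
px0_6 = 216
py0_6 = 320
px0_7 = 192
py0_7 = 104
px1_7 = 224
py1_7 = 232
px2_8 = 288
py2_8 = 216
px0_9 = 24
py0_9 = 272
px1_9 = 56
py1_9 = 384
center_x_10 = 432
center_y_10 = 304
radius_10 = 24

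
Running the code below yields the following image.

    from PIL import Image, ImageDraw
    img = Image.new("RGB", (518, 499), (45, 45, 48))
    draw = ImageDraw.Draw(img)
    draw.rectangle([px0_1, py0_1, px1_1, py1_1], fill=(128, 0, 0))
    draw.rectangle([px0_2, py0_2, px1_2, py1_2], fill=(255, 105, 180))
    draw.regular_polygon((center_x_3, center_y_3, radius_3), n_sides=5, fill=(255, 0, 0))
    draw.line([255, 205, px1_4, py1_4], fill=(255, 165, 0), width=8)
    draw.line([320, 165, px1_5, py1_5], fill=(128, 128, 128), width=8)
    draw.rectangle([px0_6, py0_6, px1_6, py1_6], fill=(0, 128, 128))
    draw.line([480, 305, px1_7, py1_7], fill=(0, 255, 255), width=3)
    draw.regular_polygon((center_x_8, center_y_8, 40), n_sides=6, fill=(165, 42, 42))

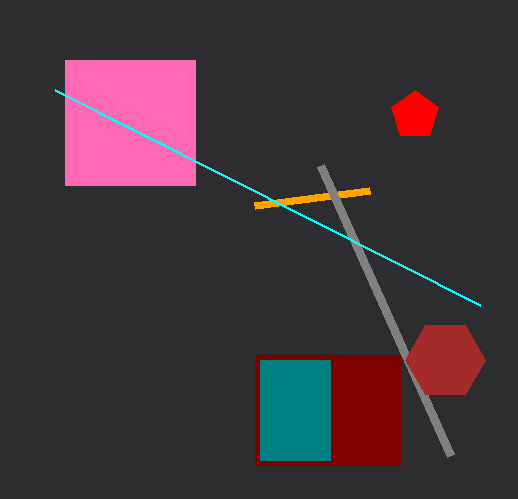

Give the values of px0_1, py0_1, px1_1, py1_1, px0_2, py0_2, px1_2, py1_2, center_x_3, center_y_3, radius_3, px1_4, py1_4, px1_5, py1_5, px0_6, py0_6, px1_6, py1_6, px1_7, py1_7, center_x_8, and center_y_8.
px0_1 = 255, py0_1 = 355, px1_1 = 400, py1_1 = 465, px0_2 = 65, py0_2 = 60, px1_2 = 195, py1_2 = 185, center_x_3 = 415, center_y_3 = 115, radius_3 = 25, px1_4 = 370, py1_4 = 190, px1_5 = 450, py1_5 = 455, px0_6 = 260, py0_6 = 360, px1_6 = 330, py1_6 = 460, px1_7 = 55, py1_7 = 90, center_x_8 = 445, center_y_8 = 360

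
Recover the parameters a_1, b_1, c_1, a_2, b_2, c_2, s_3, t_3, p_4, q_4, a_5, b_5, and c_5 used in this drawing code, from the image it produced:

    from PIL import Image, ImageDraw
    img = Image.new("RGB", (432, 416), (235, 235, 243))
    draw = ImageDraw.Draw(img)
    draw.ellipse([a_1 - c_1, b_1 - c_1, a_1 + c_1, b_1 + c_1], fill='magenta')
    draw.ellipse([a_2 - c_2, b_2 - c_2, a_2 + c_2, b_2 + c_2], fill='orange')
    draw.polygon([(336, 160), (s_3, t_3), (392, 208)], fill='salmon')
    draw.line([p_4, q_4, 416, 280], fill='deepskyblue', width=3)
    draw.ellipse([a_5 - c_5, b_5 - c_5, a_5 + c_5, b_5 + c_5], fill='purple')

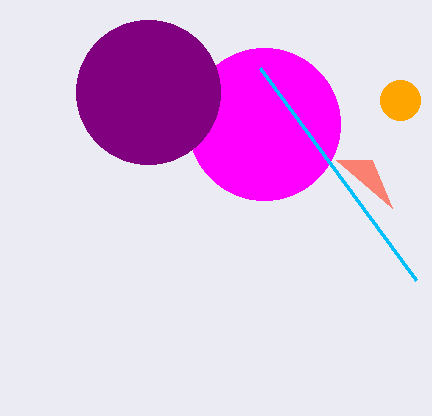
a_1 = 264, b_1 = 124, c_1 = 76, a_2 = 400, b_2 = 100, c_2 = 20, s_3 = 372, t_3 = 160, p_4 = 260, q_4 = 68, a_5 = 148, b_5 = 92, c_5 = 72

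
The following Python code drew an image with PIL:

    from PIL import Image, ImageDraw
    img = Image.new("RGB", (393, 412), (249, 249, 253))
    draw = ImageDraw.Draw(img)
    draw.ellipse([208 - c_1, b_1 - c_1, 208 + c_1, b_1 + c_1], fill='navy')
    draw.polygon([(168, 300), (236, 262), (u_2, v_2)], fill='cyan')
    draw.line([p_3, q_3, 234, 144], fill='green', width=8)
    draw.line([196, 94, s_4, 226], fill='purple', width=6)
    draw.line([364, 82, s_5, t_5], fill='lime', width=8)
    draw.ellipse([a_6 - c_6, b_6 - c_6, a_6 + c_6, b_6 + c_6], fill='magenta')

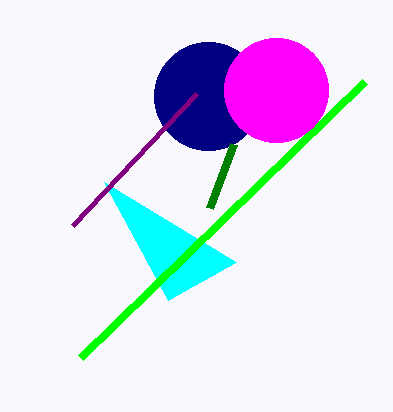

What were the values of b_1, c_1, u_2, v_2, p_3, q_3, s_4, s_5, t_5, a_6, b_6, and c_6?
b_1 = 96
c_1 = 54
u_2 = 104
v_2 = 182
p_3 = 210
q_3 = 208
s_4 = 72
s_5 = 80
t_5 = 358
a_6 = 276
b_6 = 90
c_6 = 52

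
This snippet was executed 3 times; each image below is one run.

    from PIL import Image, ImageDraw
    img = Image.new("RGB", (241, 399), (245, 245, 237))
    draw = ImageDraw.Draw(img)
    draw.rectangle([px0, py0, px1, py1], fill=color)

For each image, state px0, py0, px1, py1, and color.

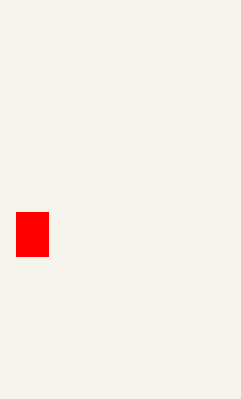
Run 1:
px0 = 16
py0 = 212
px1 = 48
py1 = 256
color = 'red'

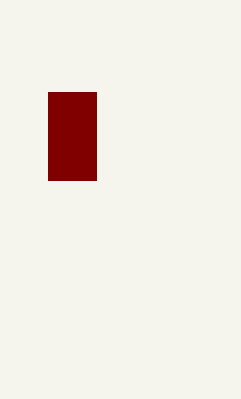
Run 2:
px0 = 48; py0 = 92; px1 = 96; py1 = 180; color = 'maroon'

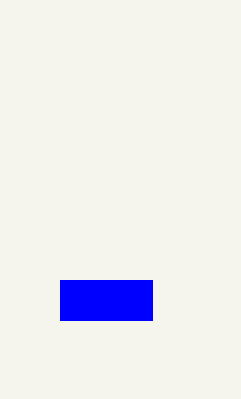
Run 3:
px0 = 60, py0 = 280, px1 = 152, py1 = 320, color = 'blue'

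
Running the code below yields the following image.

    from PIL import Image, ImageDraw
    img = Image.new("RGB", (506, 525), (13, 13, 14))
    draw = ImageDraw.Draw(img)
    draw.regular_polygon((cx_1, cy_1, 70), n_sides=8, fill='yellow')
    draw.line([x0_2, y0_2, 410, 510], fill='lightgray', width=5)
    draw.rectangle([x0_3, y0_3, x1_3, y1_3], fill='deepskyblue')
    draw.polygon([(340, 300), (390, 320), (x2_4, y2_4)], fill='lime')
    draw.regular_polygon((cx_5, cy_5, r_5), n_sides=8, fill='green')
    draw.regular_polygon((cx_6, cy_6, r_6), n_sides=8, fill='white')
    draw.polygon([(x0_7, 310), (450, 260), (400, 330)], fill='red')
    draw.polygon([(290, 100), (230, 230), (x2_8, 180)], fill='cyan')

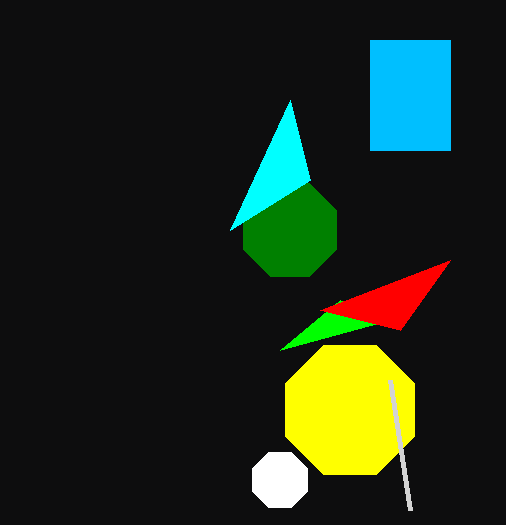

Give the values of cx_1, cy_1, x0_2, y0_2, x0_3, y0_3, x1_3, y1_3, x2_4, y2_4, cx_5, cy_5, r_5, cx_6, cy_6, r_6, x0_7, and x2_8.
cx_1 = 350; cy_1 = 410; x0_2 = 390; y0_2 = 380; x0_3 = 370; y0_3 = 40; x1_3 = 450; y1_3 = 150; x2_4 = 280; y2_4 = 350; cx_5 = 290; cy_5 = 230; r_5 = 50; cx_6 = 280; cy_6 = 480; r_6 = 30; x0_7 = 320; x2_8 = 310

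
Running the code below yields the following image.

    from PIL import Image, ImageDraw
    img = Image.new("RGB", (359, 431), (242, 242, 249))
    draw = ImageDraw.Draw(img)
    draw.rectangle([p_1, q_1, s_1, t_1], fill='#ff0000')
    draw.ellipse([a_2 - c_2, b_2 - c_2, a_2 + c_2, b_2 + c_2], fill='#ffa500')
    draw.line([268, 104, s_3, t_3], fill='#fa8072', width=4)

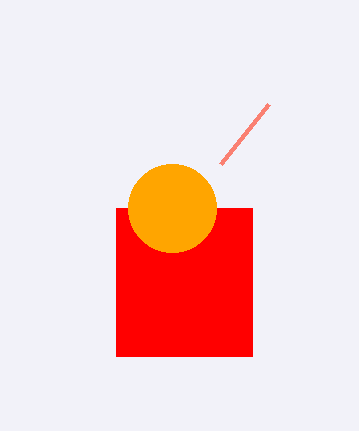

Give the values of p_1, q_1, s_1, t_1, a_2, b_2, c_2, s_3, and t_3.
p_1 = 116, q_1 = 208, s_1 = 252, t_1 = 356, a_2 = 172, b_2 = 208, c_2 = 44, s_3 = 220, t_3 = 164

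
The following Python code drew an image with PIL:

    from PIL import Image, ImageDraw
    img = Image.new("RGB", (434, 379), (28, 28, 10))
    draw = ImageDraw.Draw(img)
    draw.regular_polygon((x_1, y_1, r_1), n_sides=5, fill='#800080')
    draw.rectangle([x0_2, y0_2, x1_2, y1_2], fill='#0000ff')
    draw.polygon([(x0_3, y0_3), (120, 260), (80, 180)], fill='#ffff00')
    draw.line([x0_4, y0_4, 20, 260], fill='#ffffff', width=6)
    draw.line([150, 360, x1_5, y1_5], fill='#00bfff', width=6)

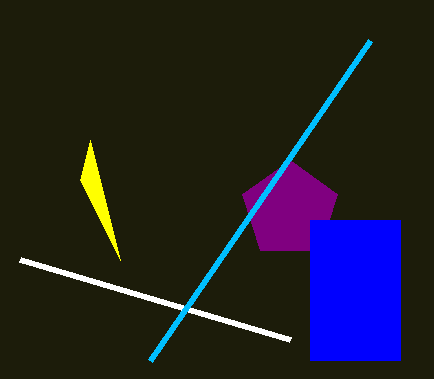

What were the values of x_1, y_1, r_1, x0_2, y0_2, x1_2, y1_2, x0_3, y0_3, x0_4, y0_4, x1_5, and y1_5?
x_1 = 290; y_1 = 210; r_1 = 50; x0_2 = 310; y0_2 = 220; x1_2 = 400; y1_2 = 360; x0_3 = 90; y0_3 = 140; x0_4 = 290; y0_4 = 340; x1_5 = 370; y1_5 = 40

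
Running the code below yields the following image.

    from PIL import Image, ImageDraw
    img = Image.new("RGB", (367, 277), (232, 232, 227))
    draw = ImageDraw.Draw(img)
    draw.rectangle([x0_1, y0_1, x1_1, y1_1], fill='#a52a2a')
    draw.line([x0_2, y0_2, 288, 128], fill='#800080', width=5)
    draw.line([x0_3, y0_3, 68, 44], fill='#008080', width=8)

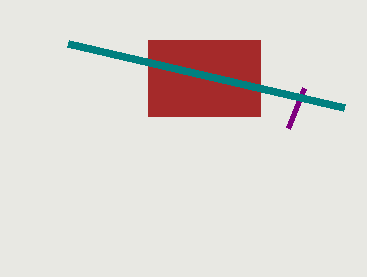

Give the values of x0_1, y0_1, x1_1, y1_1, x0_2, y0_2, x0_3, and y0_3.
x0_1 = 148, y0_1 = 40, x1_1 = 260, y1_1 = 116, x0_2 = 304, y0_2 = 88, x0_3 = 344, y0_3 = 108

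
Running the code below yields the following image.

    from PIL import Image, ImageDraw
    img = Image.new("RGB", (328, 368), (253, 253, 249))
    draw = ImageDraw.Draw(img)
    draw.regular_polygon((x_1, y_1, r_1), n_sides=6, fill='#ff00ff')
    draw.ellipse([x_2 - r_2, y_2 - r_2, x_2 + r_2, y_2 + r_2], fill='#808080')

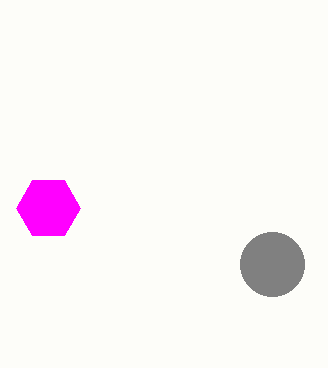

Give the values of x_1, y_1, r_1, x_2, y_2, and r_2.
x_1 = 48
y_1 = 208
r_1 = 32
x_2 = 272
y_2 = 264
r_2 = 32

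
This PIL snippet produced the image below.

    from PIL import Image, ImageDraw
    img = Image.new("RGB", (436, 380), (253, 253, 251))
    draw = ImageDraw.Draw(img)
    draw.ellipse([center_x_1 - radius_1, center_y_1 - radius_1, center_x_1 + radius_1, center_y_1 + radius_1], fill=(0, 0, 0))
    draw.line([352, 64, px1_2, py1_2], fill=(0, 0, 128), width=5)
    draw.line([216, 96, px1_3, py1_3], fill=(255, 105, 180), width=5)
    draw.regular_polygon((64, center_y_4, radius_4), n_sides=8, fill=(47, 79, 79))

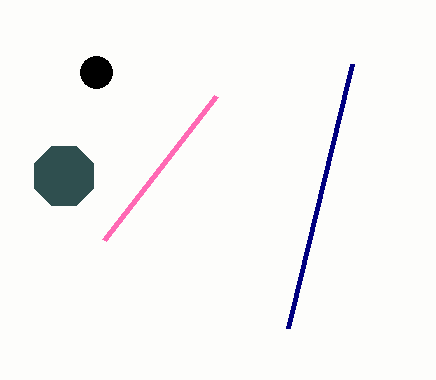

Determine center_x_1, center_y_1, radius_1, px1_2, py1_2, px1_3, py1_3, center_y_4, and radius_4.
center_x_1 = 96
center_y_1 = 72
radius_1 = 16
px1_2 = 288
py1_2 = 328
px1_3 = 104
py1_3 = 240
center_y_4 = 176
radius_4 = 32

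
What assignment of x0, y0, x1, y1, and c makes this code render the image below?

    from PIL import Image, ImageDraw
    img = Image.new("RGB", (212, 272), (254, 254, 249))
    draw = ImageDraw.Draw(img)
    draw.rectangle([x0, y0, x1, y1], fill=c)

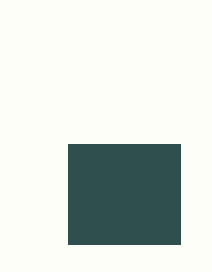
x0 = 68, y0 = 144, x1 = 180, y1 = 244, c = 'darkslategray'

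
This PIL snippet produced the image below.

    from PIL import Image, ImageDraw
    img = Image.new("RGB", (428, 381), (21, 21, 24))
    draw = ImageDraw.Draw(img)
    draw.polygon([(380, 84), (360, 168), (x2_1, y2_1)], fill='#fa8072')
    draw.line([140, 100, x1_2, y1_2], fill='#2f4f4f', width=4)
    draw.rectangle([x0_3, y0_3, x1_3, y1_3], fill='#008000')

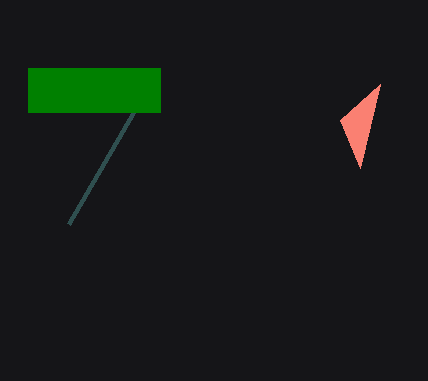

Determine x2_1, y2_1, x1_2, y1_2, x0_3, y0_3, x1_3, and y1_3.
x2_1 = 340
y2_1 = 120
x1_2 = 68
y1_2 = 224
x0_3 = 28
y0_3 = 68
x1_3 = 160
y1_3 = 112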